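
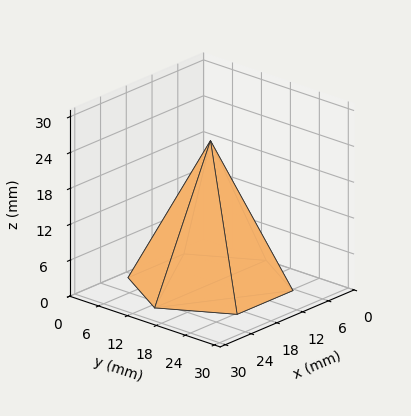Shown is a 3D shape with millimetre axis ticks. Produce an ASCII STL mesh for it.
Reading the render: the shape is a regular 6-sided pyramid, base circumscribed radius ≈ 13 mm, apex at z ≈ 24 mm (dimensions read to the nearest mm from the axis ticks). For the STL, each face is triangulated and given an outward normal.

solid part
  facet normal 0.0000 0.0000 -1.0000
    outer loop
      vertex 6.5 24.3 0.0
      vertex 19.5 24.3 0.0
      vertex 26.0 13.0 0.0
    endloop
  endfacet
  facet normal 0.0000 0.0000 -1.0000
    outer loop
      vertex 0.0 13.0 0.0
      vertex 6.5 24.3 0.0
      vertex 26.0 13.0 0.0
    endloop
  endfacet
  facet normal 0.0000 0.0000 -1.0000
    outer loop
      vertex 6.5 1.7 0.0
      vertex 0.0 13.0 0.0
      vertex 26.0 13.0 0.0
    endloop
  endfacet
  facet normal 0.0000 0.0000 -1.0000
    outer loop
      vertex 19.5 1.7 0.0
      vertex 6.5 1.7 0.0
      vertex 26.0 13.0 0.0
    endloop
  endfacet
  facet normal 0.7846 0.4513 0.4250
    outer loop
      vertex 26.0 13.0 0.0
      vertex 19.5 24.3 0.0
      vertex 13.0 13.0 24.0
    endloop
  endfacet
  facet normal 0.0000 0.9047 0.4260
    outer loop
      vertex 19.5 24.3 0.0
      vertex 6.5 24.3 0.0
      vertex 13.0 13.0 24.0
    endloop
  endfacet
  facet normal -0.7846 0.4513 0.4250
    outer loop
      vertex 6.5 24.3 0.0
      vertex 0.0 13.0 0.0
      vertex 13.0 13.0 24.0
    endloop
  endfacet
  facet normal -0.7846 -0.4513 0.4250
    outer loop
      vertex 0.0 13.0 0.0
      vertex 6.5 1.7 0.0
      vertex 13.0 13.0 24.0
    endloop
  endfacet
  facet normal 0.0000 -0.9047 0.4260
    outer loop
      vertex 6.5 1.7 0.0
      vertex 19.5 1.7 0.0
      vertex 13.0 13.0 24.0
    endloop
  endfacet
  facet normal 0.7846 -0.4513 0.4250
    outer loop
      vertex 19.5 1.7 0.0
      vertex 26.0 13.0 0.0
      vertex 13.0 13.0 24.0
    endloop
  endfacet
endsolid part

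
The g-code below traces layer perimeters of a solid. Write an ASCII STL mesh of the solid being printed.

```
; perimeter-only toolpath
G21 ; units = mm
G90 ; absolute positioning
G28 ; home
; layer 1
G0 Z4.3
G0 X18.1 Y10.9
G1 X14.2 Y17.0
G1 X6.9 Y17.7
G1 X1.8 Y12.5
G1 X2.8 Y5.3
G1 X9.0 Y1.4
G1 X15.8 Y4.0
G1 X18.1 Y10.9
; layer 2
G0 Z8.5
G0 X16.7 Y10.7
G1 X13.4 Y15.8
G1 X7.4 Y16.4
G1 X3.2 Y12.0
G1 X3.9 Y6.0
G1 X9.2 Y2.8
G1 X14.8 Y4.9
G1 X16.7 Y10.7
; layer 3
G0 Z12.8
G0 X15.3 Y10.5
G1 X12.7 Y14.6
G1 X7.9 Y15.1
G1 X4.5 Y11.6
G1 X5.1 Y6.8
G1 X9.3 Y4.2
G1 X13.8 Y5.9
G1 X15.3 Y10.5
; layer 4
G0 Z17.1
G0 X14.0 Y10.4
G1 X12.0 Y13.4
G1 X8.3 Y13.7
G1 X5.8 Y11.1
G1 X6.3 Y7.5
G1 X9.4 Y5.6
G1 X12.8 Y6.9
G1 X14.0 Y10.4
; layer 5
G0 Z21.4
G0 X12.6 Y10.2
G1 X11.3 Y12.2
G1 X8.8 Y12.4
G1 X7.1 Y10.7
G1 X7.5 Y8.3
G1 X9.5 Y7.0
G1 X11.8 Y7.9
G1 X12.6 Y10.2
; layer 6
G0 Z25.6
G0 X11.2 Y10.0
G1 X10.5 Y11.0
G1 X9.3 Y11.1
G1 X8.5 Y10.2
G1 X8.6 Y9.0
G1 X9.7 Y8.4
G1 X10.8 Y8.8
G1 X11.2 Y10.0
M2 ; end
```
solid part
  facet normal 0.0000 0.0000 -1.0000
    outer loop
      vertex 6.4 19.0 0.0
      vertex 14.9 18.2 0.0
      vertex 19.5 11.1 0.0
    endloop
  endfacet
  facet normal 0.0000 0.0000 -1.0000
    outer loop
      vertex 0.5 12.9 0.0
      vertex 6.4 19.0 0.0
      vertex 19.5 11.1 0.0
    endloop
  endfacet
  facet normal 0.0000 0.0000 -1.0000
    outer loop
      vertex 1.6 4.5 0.0
      vertex 0.5 12.9 0.0
      vertex 19.5 11.1 0.0
    endloop
  endfacet
  facet normal 0.0000 0.0000 -1.0000
    outer loop
      vertex 8.9 0.0 0.0
      vertex 1.6 4.5 0.0
      vertex 19.5 11.1 0.0
    endloop
  endfacet
  facet normal 0.0000 0.0000 -1.0000
    outer loop
      vertex 16.8 3.0 0.0
      vertex 8.9 0.0 0.0
      vertex 19.5 11.1 0.0
    endloop
  endfacet
  facet normal 0.8048 0.5214 0.2837
    outer loop
      vertex 19.5 11.1 0.0
      vertex 14.9 18.2 0.0
      vertex 9.8 9.8 29.9
    endloop
  endfacet
  facet normal 0.0899 0.9547 0.2835
    outer loop
      vertex 14.9 18.2 0.0
      vertex 6.4 19.0 0.0
      vertex 9.8 9.8 29.9
    endloop
  endfacet
  facet normal -0.6893 0.6667 0.2835
    outer loop
      vertex 6.4 19.0 0.0
      vertex 0.5 12.9 0.0
      vertex 9.8 9.8 29.9
    endloop
  endfacet
  facet normal -0.9510 -0.1245 0.2829
    outer loop
      vertex 0.5 12.9 0.0
      vertex 1.6 4.5 0.0
      vertex 9.8 9.8 29.9
    endloop
  endfacet
  facet normal -0.5033 -0.8165 0.2828
    outer loop
      vertex 1.6 4.5 0.0
      vertex 8.9 0.0 0.0
      vertex 9.8 9.8 29.9
    endloop
  endfacet
  facet normal 0.3404 -0.8965 0.2836
    outer loop
      vertex 8.9 0.0 0.0
      vertex 16.8 3.0 0.0
      vertex 9.8 9.8 29.9
    endloop
  endfacet
  facet normal 0.9102 -0.3034 0.2821
    outer loop
      vertex 16.8 3.0 0.0
      vertex 19.5 11.1 0.0
      vertex 9.8 9.8 29.9
    endloop
  endfacet
endsolid part

The G0 Z moves step by Δz≈4.3 mm. The G1 loops shrink linearly with z, so the solid tapers from its base footprint up to z≈29.9. Closing with a flat bottom cap and the tapered top and triangulating gives 12 facets — a regular 7-sided pyramid, base circumscribed radius ≈ 9.8 mm, apex at z ≈ 29.9 mm.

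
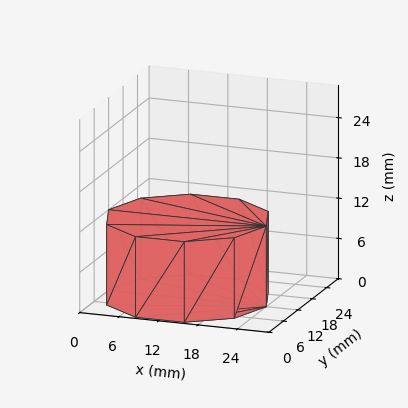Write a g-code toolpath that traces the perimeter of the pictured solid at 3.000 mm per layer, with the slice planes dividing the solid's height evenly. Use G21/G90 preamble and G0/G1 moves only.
Reading the render: the shape is a regular 10-sided prism (a cylinder approximated with 10 flat sides), circumscribed radius ≈ 12 mm, height ≈ 12 mm (dimensions read to the nearest mm from the axis ticks). For the g-code, the solid's height is divided into equal slices at the stated Δz and each level perimeter traced with G1 moves after a G0 lift.

; perimeter-only toolpath
G21 ; units = mm
G90 ; absolute positioning
G28 ; home
; layer 1
G0 Z3.000
G0 X24.000 Y12.000
G1 X21.708 Y19.053
G1 X15.708 Y23.413
G1 X8.292 Y23.413
G1 X2.292 Y19.053
G1 X0.000 Y12.000
G1 X2.292 Y4.947
G1 X8.292 Y0.587
G1 X15.708 Y0.587
G1 X21.708 Y4.947
G1 X24.000 Y12.000
; layer 2
G0 Z6.000
G0 X24.000 Y12.000
G1 X21.708 Y19.053
G1 X15.708 Y23.413
G1 X8.292 Y23.413
G1 X2.292 Y19.053
G1 X0.000 Y12.000
G1 X2.292 Y4.947
G1 X8.292 Y0.587
G1 X15.708 Y0.587
G1 X21.708 Y4.947
G1 X24.000 Y12.000
; layer 3
G0 Z9.000
G0 X24.000 Y12.000
G1 X21.708 Y19.053
G1 X15.708 Y23.413
G1 X8.292 Y23.413
G1 X2.292 Y19.053
G1 X0.000 Y12.000
G1 X2.292 Y4.947
G1 X8.292 Y0.587
G1 X15.708 Y0.587
G1 X21.708 Y4.947
G1 X24.000 Y12.000
; layer 4
G0 Z12.000
G0 X24.000 Y12.000
G1 X21.708 Y19.053
G1 X15.708 Y23.413
G1 X8.292 Y23.413
G1 X2.292 Y19.053
G1 X0.000 Y12.000
G1 X2.292 Y4.947
G1 X8.292 Y0.587
G1 X15.708 Y0.587
G1 X21.708 Y4.947
G1 X24.000 Y12.000
M2 ; end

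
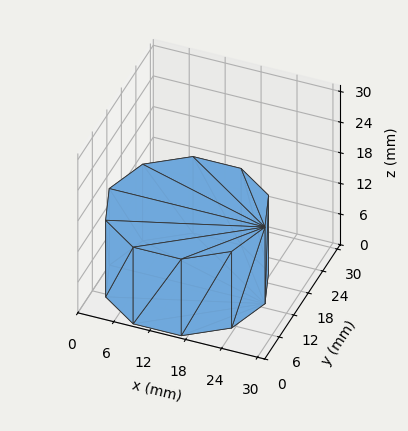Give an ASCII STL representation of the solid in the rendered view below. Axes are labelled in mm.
Reading the render: the shape is a regular 10-sided prism (a cylinder approximated with 10 flat sides), circumscribed radius ≈ 13 mm, height ≈ 15 mm (dimensions read to the nearest mm from the axis ticks). For the STL, each face is triangulated and given an outward normal.

solid part
  facet normal 0.0000 0.0000 -1.0000
    outer loop
      vertex 17.017 25.364 0.000
      vertex 23.517 20.641 0.000
      vertex 26.000 13.000 0.000
    endloop
  endfacet
  facet normal 0.0000 0.0000 -1.0000
    outer loop
      vertex 8.983 25.364 0.000
      vertex 17.017 25.364 0.000
      vertex 26.000 13.000 0.000
    endloop
  endfacet
  facet normal 0.0000 0.0000 -1.0000
    outer loop
      vertex 2.483 20.641 0.000
      vertex 8.983 25.364 0.000
      vertex 26.000 13.000 0.000
    endloop
  endfacet
  facet normal 0.0000 0.0000 -1.0000
    outer loop
      vertex 0.000 13.000 0.000
      vertex 2.483 20.641 0.000
      vertex 26.000 13.000 0.000
    endloop
  endfacet
  facet normal 0.0000 0.0000 -1.0000
    outer loop
      vertex 2.483 5.359 0.000
      vertex 0.000 13.000 0.000
      vertex 26.000 13.000 0.000
    endloop
  endfacet
  facet normal 0.0000 0.0000 -1.0000
    outer loop
      vertex 8.983 0.636 0.000
      vertex 2.483 5.359 0.000
      vertex 26.000 13.000 0.000
    endloop
  endfacet
  facet normal 0.0000 0.0000 -1.0000
    outer loop
      vertex 17.017 0.636 0.000
      vertex 8.983 0.636 0.000
      vertex 26.000 13.000 0.000
    endloop
  endfacet
  facet normal 0.0000 0.0000 -1.0000
    outer loop
      vertex 23.517 5.359 0.000
      vertex 17.017 0.636 0.000
      vertex 26.000 13.000 0.000
    endloop
  endfacet
  facet normal 0.0000 0.0000 1.0000
    outer loop
      vertex 26.000 13.000 15.000
      vertex 23.517 20.641 15.000
      vertex 17.017 25.364 15.000
    endloop
  endfacet
  facet normal 0.0000 0.0000 1.0000
    outer loop
      vertex 26.000 13.000 15.000
      vertex 17.017 25.364 15.000
      vertex 8.983 25.364 15.000
    endloop
  endfacet
  facet normal 0.0000 0.0000 1.0000
    outer loop
      vertex 26.000 13.000 15.000
      vertex 8.983 25.364 15.000
      vertex 2.483 20.641 15.000
    endloop
  endfacet
  facet normal 0.0000 0.0000 1.0000
    outer loop
      vertex 26.000 13.000 15.000
      vertex 2.483 20.641 15.000
      vertex 0.000 13.000 15.000
    endloop
  endfacet
  facet normal 0.0000 0.0000 1.0000
    outer loop
      vertex 26.000 13.000 15.000
      vertex 0.000 13.000 15.000
      vertex 2.483 5.359 15.000
    endloop
  endfacet
  facet normal 0.0000 0.0000 1.0000
    outer loop
      vertex 26.000 13.000 15.000
      vertex 2.483 5.359 15.000
      vertex 8.983 0.636 15.000
    endloop
  endfacet
  facet normal 0.0000 0.0000 1.0000
    outer loop
      vertex 26.000 13.000 15.000
      vertex 8.983 0.636 15.000
      vertex 17.017 0.636 15.000
    endloop
  endfacet
  facet normal 0.0000 0.0000 1.0000
    outer loop
      vertex 26.000 13.000 15.000
      vertex 17.017 0.636 15.000
      vertex 23.517 5.359 15.000
    endloop
  endfacet
  facet normal 0.9510 0.3090 0.0000
    outer loop
      vertex 26.000 13.000 0.000
      vertex 23.517 20.641 0.000
      vertex 23.517 20.641 15.000
    endloop
  endfacet
  facet normal 0.9510 0.3090 0.0000
    outer loop
      vertex 26.000 13.000 0.000
      vertex 23.517 20.641 15.000
      vertex 26.000 13.000 15.000
    endloop
  endfacet
  facet normal 0.5878 0.8090 0.0000
    outer loop
      vertex 23.517 20.641 0.000
      vertex 17.017 25.364 0.000
      vertex 17.017 25.364 15.000
    endloop
  endfacet
  facet normal 0.5878 0.8090 0.0000
    outer loop
      vertex 23.517 20.641 0.000
      vertex 17.017 25.364 15.000
      vertex 23.517 20.641 15.000
    endloop
  endfacet
  facet normal 0.0000 1.0000 0.0000
    outer loop
      vertex 17.017 25.364 0.000
      vertex 8.983 25.364 0.000
      vertex 8.983 25.364 15.000
    endloop
  endfacet
  facet normal 0.0000 1.0000 0.0000
    outer loop
      vertex 17.017 25.364 0.000
      vertex 8.983 25.364 15.000
      vertex 17.017 25.364 15.000
    endloop
  endfacet
  facet normal -0.5878 0.8090 0.0000
    outer loop
      vertex 8.983 25.364 0.000
      vertex 2.483 20.641 0.000
      vertex 2.483 20.641 15.000
    endloop
  endfacet
  facet normal -0.5878 0.8090 0.0000
    outer loop
      vertex 8.983 25.364 0.000
      vertex 2.483 20.641 15.000
      vertex 8.983 25.364 15.000
    endloop
  endfacet
  facet normal -0.9510 0.3090 0.0000
    outer loop
      vertex 2.483 20.641 0.000
      vertex 0.000 13.000 0.000
      vertex 0.000 13.000 15.000
    endloop
  endfacet
  facet normal -0.9510 0.3090 0.0000
    outer loop
      vertex 2.483 20.641 0.000
      vertex 0.000 13.000 15.000
      vertex 2.483 20.641 15.000
    endloop
  endfacet
  facet normal -0.9510 -0.3090 0.0000
    outer loop
      vertex 0.000 13.000 0.000
      vertex 2.483 5.359 0.000
      vertex 2.483 5.359 15.000
    endloop
  endfacet
  facet normal -0.9510 -0.3090 0.0000
    outer loop
      vertex 0.000 13.000 0.000
      vertex 2.483 5.359 15.000
      vertex 0.000 13.000 15.000
    endloop
  endfacet
  facet normal -0.5878 -0.8090 0.0000
    outer loop
      vertex 2.483 5.359 0.000
      vertex 8.983 0.636 0.000
      vertex 8.983 0.636 15.000
    endloop
  endfacet
  facet normal -0.5878 -0.8090 0.0000
    outer loop
      vertex 2.483 5.359 0.000
      vertex 8.983 0.636 15.000
      vertex 2.483 5.359 15.000
    endloop
  endfacet
  facet normal 0.0000 -1.0000 0.0000
    outer loop
      vertex 8.983 0.636 0.000
      vertex 17.017 0.636 0.000
      vertex 17.017 0.636 15.000
    endloop
  endfacet
  facet normal 0.0000 -1.0000 0.0000
    outer loop
      vertex 8.983 0.636 0.000
      vertex 17.017 0.636 15.000
      vertex 8.983 0.636 15.000
    endloop
  endfacet
  facet normal 0.5878 -0.8090 0.0000
    outer loop
      vertex 17.017 0.636 0.000
      vertex 23.517 5.359 0.000
      vertex 23.517 5.359 15.000
    endloop
  endfacet
  facet normal 0.5878 -0.8090 0.0000
    outer loop
      vertex 17.017 0.636 0.000
      vertex 23.517 5.359 15.000
      vertex 17.017 0.636 15.000
    endloop
  endfacet
  facet normal 0.9510 -0.3090 0.0000
    outer loop
      vertex 23.517 5.359 0.000
      vertex 26.000 13.000 0.000
      vertex 26.000 13.000 15.000
    endloop
  endfacet
  facet normal 0.9510 -0.3090 0.0000
    outer loop
      vertex 23.517 5.359 0.000
      vertex 26.000 13.000 15.000
      vertex 23.517 5.359 15.000
    endloop
  endfacet
endsolid part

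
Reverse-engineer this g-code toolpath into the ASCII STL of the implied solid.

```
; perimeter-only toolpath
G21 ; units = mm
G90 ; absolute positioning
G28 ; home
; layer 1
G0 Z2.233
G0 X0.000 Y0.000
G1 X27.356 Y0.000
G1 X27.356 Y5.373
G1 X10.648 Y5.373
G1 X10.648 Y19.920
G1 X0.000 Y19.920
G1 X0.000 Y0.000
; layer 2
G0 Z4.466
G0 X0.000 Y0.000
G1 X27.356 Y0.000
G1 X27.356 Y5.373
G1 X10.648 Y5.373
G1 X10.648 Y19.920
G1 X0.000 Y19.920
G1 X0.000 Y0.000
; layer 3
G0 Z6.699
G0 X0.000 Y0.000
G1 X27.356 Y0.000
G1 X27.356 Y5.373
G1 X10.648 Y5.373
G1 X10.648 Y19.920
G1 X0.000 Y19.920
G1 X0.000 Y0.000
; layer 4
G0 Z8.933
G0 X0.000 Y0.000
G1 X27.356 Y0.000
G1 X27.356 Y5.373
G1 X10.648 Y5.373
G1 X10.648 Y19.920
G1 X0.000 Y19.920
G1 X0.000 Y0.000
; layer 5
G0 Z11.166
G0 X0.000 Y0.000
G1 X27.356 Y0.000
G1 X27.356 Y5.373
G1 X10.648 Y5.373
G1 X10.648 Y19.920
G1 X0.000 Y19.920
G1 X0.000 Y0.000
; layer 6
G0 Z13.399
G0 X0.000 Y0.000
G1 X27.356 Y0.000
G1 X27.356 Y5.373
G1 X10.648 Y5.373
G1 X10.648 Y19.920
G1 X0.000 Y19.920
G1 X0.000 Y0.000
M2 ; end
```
solid part
  facet normal 0.0000 0.0000 -1.0000
    outer loop
      vertex 27.356 5.373 0.000
      vertex 27.356 0.000 0.000
      vertex 0.000 0.000 0.000
    endloop
  endfacet
  facet normal 0.0000 0.0000 -1.0000
    outer loop
      vertex 10.648 5.373 0.000
      vertex 27.356 5.373 0.000
      vertex 0.000 0.000 0.000
    endloop
  endfacet
  facet normal 0.0000 0.0000 -1.0000
    outer loop
      vertex 10.648 19.920 0.000
      vertex 10.648 5.373 0.000
      vertex 0.000 0.000 0.000
    endloop
  endfacet
  facet normal 0.0000 0.0000 -1.0000
    outer loop
      vertex 0.000 19.920 0.000
      vertex 10.648 19.920 0.000
      vertex 0.000 0.000 0.000
    endloop
  endfacet
  facet normal 0.0000 0.0000 1.0000
    outer loop
      vertex 0.000 0.000 13.399
      vertex 27.356 0.000 13.399
      vertex 27.356 5.373 13.399
    endloop
  endfacet
  facet normal 0.0000 0.0000 1.0000
    outer loop
      vertex 0.000 0.000 13.399
      vertex 27.356 5.373 13.399
      vertex 10.648 5.373 13.399
    endloop
  endfacet
  facet normal 0.0000 0.0000 1.0000
    outer loop
      vertex 0.000 0.000 13.399
      vertex 10.648 5.373 13.399
      vertex 10.648 19.920 13.399
    endloop
  endfacet
  facet normal 0.0000 0.0000 1.0000
    outer loop
      vertex 0.000 0.000 13.399
      vertex 10.648 19.920 13.399
      vertex 0.000 19.920 13.399
    endloop
  endfacet
  facet normal 0.0000 -1.0000 0.0000
    outer loop
      vertex 0.000 0.000 0.000
      vertex 27.356 0.000 0.000
      vertex 27.356 0.000 13.399
    endloop
  endfacet
  facet normal 0.0000 -1.0000 0.0000
    outer loop
      vertex 0.000 0.000 0.000
      vertex 27.356 0.000 13.399
      vertex 0.000 0.000 13.399
    endloop
  endfacet
  facet normal 1.0000 0.0000 0.0000
    outer loop
      vertex 27.356 0.000 0.000
      vertex 27.356 5.373 0.000
      vertex 27.356 5.373 13.399
    endloop
  endfacet
  facet normal 1.0000 0.0000 0.0000
    outer loop
      vertex 27.356 0.000 0.000
      vertex 27.356 5.373 13.399
      vertex 27.356 0.000 13.399
    endloop
  endfacet
  facet normal 0.0000 1.0000 0.0000
    outer loop
      vertex 27.356 5.373 0.000
      vertex 10.648 5.373 0.000
      vertex 10.648 5.373 13.399
    endloop
  endfacet
  facet normal 0.0000 1.0000 0.0000
    outer loop
      vertex 27.356 5.373 0.000
      vertex 10.648 5.373 13.399
      vertex 27.356 5.373 13.399
    endloop
  endfacet
  facet normal 1.0000 0.0000 0.0000
    outer loop
      vertex 10.648 5.373 0.000
      vertex 10.648 19.920 0.000
      vertex 10.648 19.920 13.399
    endloop
  endfacet
  facet normal 1.0000 0.0000 0.0000
    outer loop
      vertex 10.648 5.373 0.000
      vertex 10.648 19.920 13.399
      vertex 10.648 5.373 13.399
    endloop
  endfacet
  facet normal 0.0000 1.0000 0.0000
    outer loop
      vertex 10.648 19.920 0.000
      vertex 0.000 19.920 0.000
      vertex 0.000 19.920 13.399
    endloop
  endfacet
  facet normal 0.0000 1.0000 0.0000
    outer loop
      vertex 10.648 19.920 0.000
      vertex 0.000 19.920 13.399
      vertex 10.648 19.920 13.399
    endloop
  endfacet
  facet normal -1.0000 0.0000 0.0000
    outer loop
      vertex 0.000 19.920 0.000
      vertex 0.000 0.000 0.000
      vertex 0.000 0.000 13.399
    endloop
  endfacet
  facet normal -1.0000 0.0000 0.0000
    outer loop
      vertex 0.000 19.920 0.000
      vertex 0.000 0.000 13.399
      vertex 0.000 19.920 13.399
    endloop
  endfacet
endsolid part

The G0 Z moves step by Δz≈2.233 mm. Every layer's G1 loop is the same polygon, so the solid is a straight extrusion of it from z=0 to z≈13.4. Closing with flat bottom and top caps and triangulating gives 20 facets — an L-shaped prism: outer 27.4 × 19.9 mm, arm thicknesses ≈ 5.37 mm (horizontal) and 10.6 mm (vertical), extruded 13.4 mm in z.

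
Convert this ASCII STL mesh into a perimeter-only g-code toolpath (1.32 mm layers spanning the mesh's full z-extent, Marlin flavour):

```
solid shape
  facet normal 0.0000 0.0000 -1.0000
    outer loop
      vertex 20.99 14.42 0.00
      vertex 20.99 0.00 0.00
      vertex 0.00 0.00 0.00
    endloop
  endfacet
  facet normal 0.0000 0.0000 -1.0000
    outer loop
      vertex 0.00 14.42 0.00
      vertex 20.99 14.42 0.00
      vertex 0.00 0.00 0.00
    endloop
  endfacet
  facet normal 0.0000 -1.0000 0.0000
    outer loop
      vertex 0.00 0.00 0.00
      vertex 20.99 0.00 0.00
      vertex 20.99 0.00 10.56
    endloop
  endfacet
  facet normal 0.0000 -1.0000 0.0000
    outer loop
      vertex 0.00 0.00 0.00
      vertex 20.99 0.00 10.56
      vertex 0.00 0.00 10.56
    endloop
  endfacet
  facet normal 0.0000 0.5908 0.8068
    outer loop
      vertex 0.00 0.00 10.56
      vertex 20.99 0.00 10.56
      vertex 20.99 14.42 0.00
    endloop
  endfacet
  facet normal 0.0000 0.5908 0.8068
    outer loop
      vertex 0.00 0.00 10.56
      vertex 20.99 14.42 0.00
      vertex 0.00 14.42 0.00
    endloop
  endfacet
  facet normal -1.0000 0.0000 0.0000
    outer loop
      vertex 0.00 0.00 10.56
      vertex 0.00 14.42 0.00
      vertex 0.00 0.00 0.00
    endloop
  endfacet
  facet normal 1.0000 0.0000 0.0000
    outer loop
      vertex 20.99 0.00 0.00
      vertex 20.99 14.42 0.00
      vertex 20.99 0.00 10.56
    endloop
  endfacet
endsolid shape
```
; perimeter-only toolpath
G21 ; units = mm
G90 ; absolute positioning
G28 ; home
; layer 1
G0 Z1.32
G0 X0.00 Y0.00
G1 X20.99 Y0.00
G1 X20.99 Y12.62
G1 X0.00 Y12.62
G1 X0.00 Y0.00
; layer 2
G0 Z2.64
G0 X0.00 Y0.00
G1 X20.99 Y0.00
G1 X20.99 Y10.81
G1 X0.00 Y10.81
G1 X0.00 Y0.00
; layer 3
G0 Z3.96
G0 X0.00 Y0.00
G1 X20.99 Y0.00
G1 X20.99 Y9.01
G1 X0.00 Y9.01
G1 X0.00 Y0.00
; layer 4
G0 Z5.28
G0 X0.00 Y0.00
G1 X20.99 Y0.00
G1 X20.99 Y7.21
G1 X0.00 Y7.21
G1 X0.00 Y0.00
; layer 5
G0 Z6.60
G0 X0.00 Y0.00
G1 X20.99 Y0.00
G1 X20.99 Y5.41
G1 X0.00 Y5.41
G1 X0.00 Y0.00
; layer 6
G0 Z7.92
G0 X0.00 Y0.00
G1 X20.99 Y0.00
G1 X20.99 Y3.60
G1 X0.00 Y3.60
G1 X0.00 Y0.00
; layer 7
G0 Z9.24
G0 X0.00 Y0.00
G1 X20.99 Y0.00
G1 X20.99 Y1.80
G1 X0.00 Y1.80
G1 X0.00 Y0.00
M2 ; end

The solid is a wedge (ramp): 21 × 14.4 mm base, rising to 10.6 mm along the y=0 edge and sloping linearly to z=0 at y=14.4. Slicing at Δz = 1.32 mm — 8 equal slices spanning the solid's height, so layer i sits at z = i·h/8 — gives 7 non-empty perimeters. Each is a 4-segment closed polygon; G0 lifts to the layer z and rapids to the start vertex, then G1 traces the edges. The cross-section shrinks linearly with z (the slice at the apex is degenerate and omitted).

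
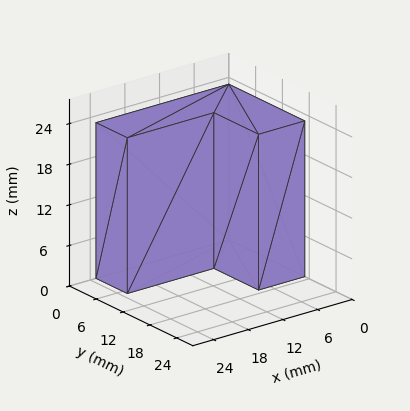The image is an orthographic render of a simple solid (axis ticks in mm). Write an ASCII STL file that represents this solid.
Reading the render: the shape is an L-shaped prism: outer 23 × 17 mm, arm thicknesses ≈ 7 mm (horizontal) and 8 mm (vertical), extruded 23 mm in z (dimensions read to the nearest mm from the axis ticks). For the STL, each face is triangulated and given an outward normal.

solid part
  facet normal 0.0000 0.0000 -1.0000
    outer loop
      vertex 23.000 7.000 0.000
      vertex 23.000 0.000 0.000
      vertex 0.000 0.000 0.000
    endloop
  endfacet
  facet normal 0.0000 0.0000 -1.0000
    outer loop
      vertex 8.000 7.000 0.000
      vertex 23.000 7.000 0.000
      vertex 0.000 0.000 0.000
    endloop
  endfacet
  facet normal 0.0000 0.0000 -1.0000
    outer loop
      vertex 8.000 17.000 0.000
      vertex 8.000 7.000 0.000
      vertex 0.000 0.000 0.000
    endloop
  endfacet
  facet normal 0.0000 0.0000 -1.0000
    outer loop
      vertex 0.000 17.000 0.000
      vertex 8.000 17.000 0.000
      vertex 0.000 0.000 0.000
    endloop
  endfacet
  facet normal 0.0000 0.0000 1.0000
    outer loop
      vertex 0.000 0.000 23.000
      vertex 23.000 0.000 23.000
      vertex 23.000 7.000 23.000
    endloop
  endfacet
  facet normal 0.0000 0.0000 1.0000
    outer loop
      vertex 0.000 0.000 23.000
      vertex 23.000 7.000 23.000
      vertex 8.000 7.000 23.000
    endloop
  endfacet
  facet normal 0.0000 0.0000 1.0000
    outer loop
      vertex 0.000 0.000 23.000
      vertex 8.000 7.000 23.000
      vertex 8.000 17.000 23.000
    endloop
  endfacet
  facet normal 0.0000 0.0000 1.0000
    outer loop
      vertex 0.000 0.000 23.000
      vertex 8.000 17.000 23.000
      vertex 0.000 17.000 23.000
    endloop
  endfacet
  facet normal 0.0000 -1.0000 0.0000
    outer loop
      vertex 0.000 0.000 0.000
      vertex 23.000 0.000 0.000
      vertex 23.000 0.000 23.000
    endloop
  endfacet
  facet normal 0.0000 -1.0000 0.0000
    outer loop
      vertex 0.000 0.000 0.000
      vertex 23.000 0.000 23.000
      vertex 0.000 0.000 23.000
    endloop
  endfacet
  facet normal 1.0000 0.0000 0.0000
    outer loop
      vertex 23.000 0.000 0.000
      vertex 23.000 7.000 0.000
      vertex 23.000 7.000 23.000
    endloop
  endfacet
  facet normal 1.0000 0.0000 0.0000
    outer loop
      vertex 23.000 0.000 0.000
      vertex 23.000 7.000 23.000
      vertex 23.000 0.000 23.000
    endloop
  endfacet
  facet normal 0.0000 1.0000 0.0000
    outer loop
      vertex 23.000 7.000 0.000
      vertex 8.000 7.000 0.000
      vertex 8.000 7.000 23.000
    endloop
  endfacet
  facet normal 0.0000 1.0000 0.0000
    outer loop
      vertex 23.000 7.000 0.000
      vertex 8.000 7.000 23.000
      vertex 23.000 7.000 23.000
    endloop
  endfacet
  facet normal 1.0000 0.0000 0.0000
    outer loop
      vertex 8.000 7.000 0.000
      vertex 8.000 17.000 0.000
      vertex 8.000 17.000 23.000
    endloop
  endfacet
  facet normal 1.0000 0.0000 0.0000
    outer loop
      vertex 8.000 7.000 0.000
      vertex 8.000 17.000 23.000
      vertex 8.000 7.000 23.000
    endloop
  endfacet
  facet normal 0.0000 1.0000 0.0000
    outer loop
      vertex 8.000 17.000 0.000
      vertex 0.000 17.000 0.000
      vertex 0.000 17.000 23.000
    endloop
  endfacet
  facet normal 0.0000 1.0000 0.0000
    outer loop
      vertex 8.000 17.000 0.000
      vertex 0.000 17.000 23.000
      vertex 8.000 17.000 23.000
    endloop
  endfacet
  facet normal -1.0000 0.0000 0.0000
    outer loop
      vertex 0.000 17.000 0.000
      vertex 0.000 0.000 0.000
      vertex 0.000 0.000 23.000
    endloop
  endfacet
  facet normal -1.0000 0.0000 0.0000
    outer loop
      vertex 0.000 17.000 0.000
      vertex 0.000 0.000 23.000
      vertex 0.000 17.000 23.000
    endloop
  endfacet
endsolid part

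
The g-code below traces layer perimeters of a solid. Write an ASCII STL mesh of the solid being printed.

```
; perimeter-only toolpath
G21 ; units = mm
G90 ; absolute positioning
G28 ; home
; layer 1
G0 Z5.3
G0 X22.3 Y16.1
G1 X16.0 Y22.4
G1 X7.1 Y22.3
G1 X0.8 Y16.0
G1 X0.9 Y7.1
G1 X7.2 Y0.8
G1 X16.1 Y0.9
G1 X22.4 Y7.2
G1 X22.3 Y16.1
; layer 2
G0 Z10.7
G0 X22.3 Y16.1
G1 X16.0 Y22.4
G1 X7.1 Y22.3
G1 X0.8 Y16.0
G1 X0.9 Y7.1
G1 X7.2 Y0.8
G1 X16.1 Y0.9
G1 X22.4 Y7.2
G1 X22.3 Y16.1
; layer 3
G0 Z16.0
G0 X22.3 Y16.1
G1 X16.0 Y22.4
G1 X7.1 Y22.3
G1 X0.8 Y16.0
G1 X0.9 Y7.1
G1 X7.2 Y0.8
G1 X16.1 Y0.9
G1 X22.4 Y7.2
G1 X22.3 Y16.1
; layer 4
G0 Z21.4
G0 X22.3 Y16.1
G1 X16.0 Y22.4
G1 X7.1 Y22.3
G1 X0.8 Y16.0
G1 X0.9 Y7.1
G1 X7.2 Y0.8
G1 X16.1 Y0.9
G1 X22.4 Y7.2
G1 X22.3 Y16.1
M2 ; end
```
solid part
  facet normal 0.0000 0.0000 -1.0000
    outer loop
      vertex 7.1 22.3 0.0
      vertex 16.0 22.4 0.0
      vertex 22.3 16.1 0.0
    endloop
  endfacet
  facet normal 0.0000 0.0000 -1.0000
    outer loop
      vertex 0.8 16.0 0.0
      vertex 7.1 22.3 0.0
      vertex 22.3 16.1 0.0
    endloop
  endfacet
  facet normal 0.0000 0.0000 -1.0000
    outer loop
      vertex 0.9 7.1 0.0
      vertex 0.8 16.0 0.0
      vertex 22.3 16.1 0.0
    endloop
  endfacet
  facet normal 0.0000 0.0000 -1.0000
    outer loop
      vertex 7.2 0.8 0.0
      vertex 0.9 7.1 0.0
      vertex 22.3 16.1 0.0
    endloop
  endfacet
  facet normal 0.0000 0.0000 -1.0000
    outer loop
      vertex 16.1 0.9 0.0
      vertex 7.2 0.8 0.0
      vertex 22.3 16.1 0.0
    endloop
  endfacet
  facet normal 0.0000 0.0000 -1.0000
    outer loop
      vertex 22.4 7.2 0.0
      vertex 16.1 0.9 0.0
      vertex 22.3 16.1 0.0
    endloop
  endfacet
  facet normal 0.0000 0.0000 1.0000
    outer loop
      vertex 22.3 16.1 21.4
      vertex 16.0 22.4 21.4
      vertex 7.1 22.3 21.4
    endloop
  endfacet
  facet normal 0.0000 0.0000 1.0000
    outer loop
      vertex 22.3 16.1 21.4
      vertex 7.1 22.3 21.4
      vertex 0.8 16.0 21.4
    endloop
  endfacet
  facet normal 0.0000 0.0000 1.0000
    outer loop
      vertex 22.3 16.1 21.4
      vertex 0.8 16.0 21.4
      vertex 0.9 7.1 21.4
    endloop
  endfacet
  facet normal 0.0000 0.0000 1.0000
    outer loop
      vertex 22.3 16.1 21.4
      vertex 0.9 7.1 21.4
      vertex 7.2 0.8 21.4
    endloop
  endfacet
  facet normal 0.0000 0.0000 1.0000
    outer loop
      vertex 22.3 16.1 21.4
      vertex 7.2 0.8 21.4
      vertex 16.1 0.9 21.4
    endloop
  endfacet
  facet normal 0.0000 0.0000 1.0000
    outer loop
      vertex 22.3 16.1 21.4
      vertex 16.1 0.9 21.4
      vertex 22.4 7.2 21.4
    endloop
  endfacet
  facet normal 0.7071 0.7071 0.0000
    outer loop
      vertex 22.3 16.1 0.0
      vertex 16.0 22.4 0.0
      vertex 16.0 22.4 21.4
    endloop
  endfacet
  facet normal 0.7071 0.7071 0.0000
    outer loop
      vertex 22.3 16.1 0.0
      vertex 16.0 22.4 21.4
      vertex 22.3 16.1 21.4
    endloop
  endfacet
  facet normal -0.0112 0.9999 0.0000
    outer loop
      vertex 16.0 22.4 0.0
      vertex 7.1 22.3 0.0
      vertex 7.1 22.3 21.4
    endloop
  endfacet
  facet normal -0.0112 0.9999 0.0000
    outer loop
      vertex 16.0 22.4 0.0
      vertex 7.1 22.3 21.4
      vertex 16.0 22.4 21.4
    endloop
  endfacet
  facet normal -0.7071 0.7071 0.0000
    outer loop
      vertex 7.1 22.3 0.0
      vertex 0.8 16.0 0.0
      vertex 0.8 16.0 21.4
    endloop
  endfacet
  facet normal -0.7071 0.7071 0.0000
    outer loop
      vertex 7.1 22.3 0.0
      vertex 0.8 16.0 21.4
      vertex 7.1 22.3 21.4
    endloop
  endfacet
  facet normal -0.9999 -0.0112 0.0000
    outer loop
      vertex 0.8 16.0 0.0
      vertex 0.9 7.1 0.0
      vertex 0.9 7.1 21.4
    endloop
  endfacet
  facet normal -0.9999 -0.0112 0.0000
    outer loop
      vertex 0.8 16.0 0.0
      vertex 0.9 7.1 21.4
      vertex 0.8 16.0 21.4
    endloop
  endfacet
  facet normal -0.7071 -0.7071 0.0000
    outer loop
      vertex 0.9 7.1 0.0
      vertex 7.2 0.8 0.0
      vertex 7.2 0.8 21.4
    endloop
  endfacet
  facet normal -0.7071 -0.7071 0.0000
    outer loop
      vertex 0.9 7.1 0.0
      vertex 7.2 0.8 21.4
      vertex 0.9 7.1 21.4
    endloop
  endfacet
  facet normal 0.0112 -0.9999 0.0000
    outer loop
      vertex 7.2 0.8 0.0
      vertex 16.1 0.9 0.0
      vertex 16.1 0.9 21.4
    endloop
  endfacet
  facet normal 0.0112 -0.9999 0.0000
    outer loop
      vertex 7.2 0.8 0.0
      vertex 16.1 0.9 21.4
      vertex 7.2 0.8 21.4
    endloop
  endfacet
  facet normal 0.7071 -0.7071 0.0000
    outer loop
      vertex 16.1 0.9 0.0
      vertex 22.4 7.2 0.0
      vertex 22.4 7.2 21.4
    endloop
  endfacet
  facet normal 0.7071 -0.7071 0.0000
    outer loop
      vertex 16.1 0.9 0.0
      vertex 22.4 7.2 21.4
      vertex 16.1 0.9 21.4
    endloop
  endfacet
  facet normal 0.9999 0.0112 0.0000
    outer loop
      vertex 22.4 7.2 0.0
      vertex 22.3 16.1 0.0
      vertex 22.3 16.1 21.4
    endloop
  endfacet
  facet normal 0.9999 0.0112 0.0000
    outer loop
      vertex 22.4 7.2 0.0
      vertex 22.3 16.1 21.4
      vertex 22.4 7.2 21.4
    endloop
  endfacet
endsolid part

The G0 Z moves step by Δz≈5.3 mm. Every layer's G1 loop is the same polygon, so the solid is a straight extrusion of it from z=0 to z≈21.4. Closing with flat bottom and top caps and triangulating gives 28 facets — a regular 8-sided prism (a cylinder approximated with 8 flat sides), circumscribed radius ≈ 11.6 mm, height ≈ 21.4 mm.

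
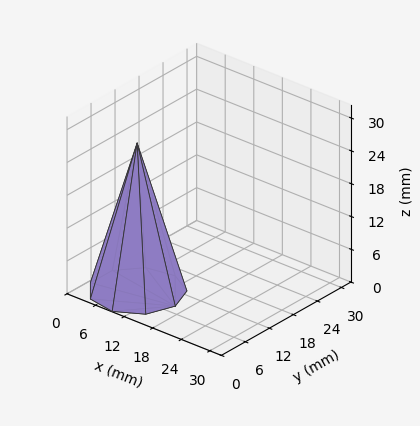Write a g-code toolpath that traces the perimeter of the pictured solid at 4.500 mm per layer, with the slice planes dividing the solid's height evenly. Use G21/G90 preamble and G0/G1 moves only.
Reading the render: the shape is a regular 9-sided pyramid, base circumscribed radius ≈ 8 mm, apex at z ≈ 27 mm (dimensions read to the nearest mm from the axis ticks). For the g-code, the solid's height is divided into equal slices at the stated Δz and each level perimeter traced with G1 moves after a G0 lift.

; perimeter-only toolpath
G21 ; units = mm
G90 ; absolute positioning
G28 ; home
; layer 1
G0 Z4.500
G0 X14.667 Y8.000
G1 X13.107 Y12.285
G1 X9.157 Y14.565
G1 X4.667 Y13.773
G1 X1.735 Y10.280
G1 X1.735 Y5.720
G1 X4.667 Y2.227
G1 X9.157 Y1.435
G1 X13.107 Y3.715
G1 X14.667 Y8.000
; layer 2
G0 Z9.000
G0 X13.333 Y8.000
G1 X12.085 Y11.428
G1 X8.926 Y13.252
G1 X5.333 Y12.619
G1 X2.988 Y9.824
G1 X2.988 Y6.176
G1 X5.333 Y3.381
G1 X8.926 Y2.748
G1 X12.085 Y4.572
G1 X13.333 Y8.000
; layer 3
G0 Z13.500
G0 X12.000 Y8.000
G1 X11.064 Y10.571
G1 X8.694 Y11.939
G1 X6.000 Y11.464
G1 X4.241 Y9.368
G1 X4.241 Y6.632
G1 X6.000 Y4.536
G1 X8.694 Y4.061
G1 X11.064 Y5.429
G1 X12.000 Y8.000
; layer 4
G0 Z18.000
G0 X10.667 Y8.000
G1 X10.043 Y9.714
G1 X8.463 Y10.626
G1 X6.667 Y10.309
G1 X5.494 Y8.912
G1 X5.494 Y7.088
G1 X6.667 Y5.691
G1 X8.463 Y5.374
G1 X10.043 Y6.286
G1 X10.667 Y8.000
; layer 5
G0 Z22.500
G0 X9.333 Y8.000
G1 X9.021 Y8.857
G1 X8.232 Y9.313
G1 X7.333 Y9.155
G1 X6.747 Y8.456
G1 X6.747 Y7.544
G1 X7.333 Y6.845
G1 X8.232 Y6.687
G1 X9.021 Y7.143
G1 X9.333 Y8.000
M2 ; end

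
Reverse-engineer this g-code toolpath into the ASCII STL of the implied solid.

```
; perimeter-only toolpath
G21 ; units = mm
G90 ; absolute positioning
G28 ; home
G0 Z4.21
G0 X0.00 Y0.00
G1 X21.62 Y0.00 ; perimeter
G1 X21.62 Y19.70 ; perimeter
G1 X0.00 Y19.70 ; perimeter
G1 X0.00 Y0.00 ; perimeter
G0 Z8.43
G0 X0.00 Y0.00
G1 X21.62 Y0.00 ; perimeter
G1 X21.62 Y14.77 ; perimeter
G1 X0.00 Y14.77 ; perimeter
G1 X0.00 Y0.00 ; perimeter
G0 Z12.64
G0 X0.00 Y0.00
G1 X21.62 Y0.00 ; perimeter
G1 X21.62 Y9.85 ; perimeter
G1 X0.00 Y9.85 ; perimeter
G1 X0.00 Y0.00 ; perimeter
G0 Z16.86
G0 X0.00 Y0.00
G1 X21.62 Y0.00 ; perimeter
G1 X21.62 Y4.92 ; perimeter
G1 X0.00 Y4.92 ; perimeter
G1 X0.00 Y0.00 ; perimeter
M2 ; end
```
solid part
  facet normal 0.0000 0.0000 -1.0000
    outer loop
      vertex 21.62 24.62 0.00
      vertex 21.62 0.00 0.00
      vertex 0.00 0.00 0.00
    endloop
  endfacet
  facet normal 0.0000 0.0000 -1.0000
    outer loop
      vertex 0.00 24.62 0.00
      vertex 21.62 24.62 0.00
      vertex 0.00 0.00 0.00
    endloop
  endfacet
  facet normal 0.0000 -1.0000 0.0000
    outer loop
      vertex 0.00 0.00 0.00
      vertex 21.62 0.00 0.00
      vertex 21.62 0.00 21.07
    endloop
  endfacet
  facet normal 0.0000 -1.0000 0.0000
    outer loop
      vertex 0.00 0.00 0.00
      vertex 21.62 0.00 21.07
      vertex 0.00 0.00 21.07
    endloop
  endfacet
  facet normal 0.0000 0.6502 0.7598
    outer loop
      vertex 0.00 0.00 21.07
      vertex 21.62 0.00 21.07
      vertex 21.62 24.62 0.00
    endloop
  endfacet
  facet normal 0.0000 0.6502 0.7598
    outer loop
      vertex 0.00 0.00 21.07
      vertex 21.62 24.62 0.00
      vertex 0.00 24.62 0.00
    endloop
  endfacet
  facet normal -1.0000 0.0000 0.0000
    outer loop
      vertex 0.00 0.00 21.07
      vertex 0.00 24.62 0.00
      vertex 0.00 0.00 0.00
    endloop
  endfacet
  facet normal 1.0000 0.0000 0.0000
    outer loop
      vertex 21.62 0.00 0.00
      vertex 21.62 24.62 0.00
      vertex 21.62 0.00 21.07
    endloop
  endfacet
endsolid part

The G0 Z moves step by Δz≈4.21 mm. The G1 loops shrink linearly with z, so the solid tapers from its base footprint up to z≈21.1. Closing with a flat bottom cap and the tapered top and triangulating gives 8 facets — a wedge (ramp): 21.6 × 24.6 mm base, rising to 21.1 mm along the y=0 edge and sloping linearly to z=0 at y=24.6.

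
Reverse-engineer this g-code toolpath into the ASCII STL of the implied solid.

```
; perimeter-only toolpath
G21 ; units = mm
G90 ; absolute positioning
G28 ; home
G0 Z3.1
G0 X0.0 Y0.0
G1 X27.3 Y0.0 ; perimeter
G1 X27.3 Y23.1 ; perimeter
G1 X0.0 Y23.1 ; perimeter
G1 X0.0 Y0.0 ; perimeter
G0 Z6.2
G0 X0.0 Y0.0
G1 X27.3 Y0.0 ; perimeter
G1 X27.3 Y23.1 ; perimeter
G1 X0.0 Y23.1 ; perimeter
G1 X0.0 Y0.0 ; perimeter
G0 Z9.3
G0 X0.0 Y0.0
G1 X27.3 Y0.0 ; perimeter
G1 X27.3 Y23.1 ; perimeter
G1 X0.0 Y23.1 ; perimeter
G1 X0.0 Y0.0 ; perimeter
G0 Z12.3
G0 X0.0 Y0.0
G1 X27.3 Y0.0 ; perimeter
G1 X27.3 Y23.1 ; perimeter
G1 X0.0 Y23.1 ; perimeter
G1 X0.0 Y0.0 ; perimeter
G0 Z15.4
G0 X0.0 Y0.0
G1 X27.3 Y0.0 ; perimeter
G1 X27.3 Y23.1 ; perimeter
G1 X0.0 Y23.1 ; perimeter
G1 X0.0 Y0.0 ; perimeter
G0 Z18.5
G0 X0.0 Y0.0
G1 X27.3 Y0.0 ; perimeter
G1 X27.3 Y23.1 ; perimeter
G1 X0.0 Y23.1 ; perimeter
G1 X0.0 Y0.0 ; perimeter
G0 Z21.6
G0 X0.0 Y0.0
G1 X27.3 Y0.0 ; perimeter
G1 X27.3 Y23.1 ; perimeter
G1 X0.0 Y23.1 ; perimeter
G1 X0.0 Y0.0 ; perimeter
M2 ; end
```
solid part
  facet normal 0.0000 0.0000 -1.0000
    outer loop
      vertex 27.3 23.1 0.0
      vertex 27.3 0.0 0.0
      vertex 0.0 0.0 0.0
    endloop
  endfacet
  facet normal 0.0000 0.0000 -1.0000
    outer loop
      vertex 0.0 23.1 0.0
      vertex 27.3 23.1 0.0
      vertex 0.0 0.0 0.0
    endloop
  endfacet
  facet normal 0.0000 0.0000 1.0000
    outer loop
      vertex 0.0 0.0 21.6
      vertex 27.3 0.0 21.6
      vertex 27.3 23.1 21.6
    endloop
  endfacet
  facet normal 0.0000 0.0000 1.0000
    outer loop
      vertex 0.0 0.0 21.6
      vertex 27.3 23.1 21.6
      vertex 0.0 23.1 21.6
    endloop
  endfacet
  facet normal 0.0000 -1.0000 0.0000
    outer loop
      vertex 0.0 0.0 0.0
      vertex 27.3 0.0 0.0
      vertex 27.3 0.0 21.6
    endloop
  endfacet
  facet normal 0.0000 -1.0000 0.0000
    outer loop
      vertex 0.0 0.0 0.0
      vertex 27.3 0.0 21.6
      vertex 0.0 0.0 21.6
    endloop
  endfacet
  facet normal 0.0000 1.0000 0.0000
    outer loop
      vertex 27.3 23.1 21.6
      vertex 27.3 23.1 0.0
      vertex 0.0 23.1 0.0
    endloop
  endfacet
  facet normal 0.0000 1.0000 0.0000
    outer loop
      vertex 0.0 23.1 21.6
      vertex 27.3 23.1 21.6
      vertex 0.0 23.1 0.0
    endloop
  endfacet
  facet normal -1.0000 0.0000 0.0000
    outer loop
      vertex 0.0 23.1 21.6
      vertex 0.0 23.1 0.0
      vertex 0.0 0.0 0.0
    endloop
  endfacet
  facet normal -1.0000 0.0000 0.0000
    outer loop
      vertex 0.0 0.0 21.6
      vertex 0.0 23.1 21.6
      vertex 0.0 0.0 0.0
    endloop
  endfacet
  facet normal 1.0000 0.0000 0.0000
    outer loop
      vertex 27.3 0.0 0.0
      vertex 27.3 23.1 0.0
      vertex 27.3 23.1 21.6
    endloop
  endfacet
  facet normal 1.0000 0.0000 0.0000
    outer loop
      vertex 27.3 0.0 0.0
      vertex 27.3 23.1 21.6
      vertex 27.3 0.0 21.6
    endloop
  endfacet
endsolid part

The G0 Z moves step by Δz≈3.1 mm. Every layer's G1 loop is the same polygon, so the solid is a straight extrusion of it from z=0 to z≈21.6. Closing with flat bottom and top caps and triangulating gives 12 facets — a rectangular box, roughly 27.3 × 23.1 mm footprint and 21.6 mm tall.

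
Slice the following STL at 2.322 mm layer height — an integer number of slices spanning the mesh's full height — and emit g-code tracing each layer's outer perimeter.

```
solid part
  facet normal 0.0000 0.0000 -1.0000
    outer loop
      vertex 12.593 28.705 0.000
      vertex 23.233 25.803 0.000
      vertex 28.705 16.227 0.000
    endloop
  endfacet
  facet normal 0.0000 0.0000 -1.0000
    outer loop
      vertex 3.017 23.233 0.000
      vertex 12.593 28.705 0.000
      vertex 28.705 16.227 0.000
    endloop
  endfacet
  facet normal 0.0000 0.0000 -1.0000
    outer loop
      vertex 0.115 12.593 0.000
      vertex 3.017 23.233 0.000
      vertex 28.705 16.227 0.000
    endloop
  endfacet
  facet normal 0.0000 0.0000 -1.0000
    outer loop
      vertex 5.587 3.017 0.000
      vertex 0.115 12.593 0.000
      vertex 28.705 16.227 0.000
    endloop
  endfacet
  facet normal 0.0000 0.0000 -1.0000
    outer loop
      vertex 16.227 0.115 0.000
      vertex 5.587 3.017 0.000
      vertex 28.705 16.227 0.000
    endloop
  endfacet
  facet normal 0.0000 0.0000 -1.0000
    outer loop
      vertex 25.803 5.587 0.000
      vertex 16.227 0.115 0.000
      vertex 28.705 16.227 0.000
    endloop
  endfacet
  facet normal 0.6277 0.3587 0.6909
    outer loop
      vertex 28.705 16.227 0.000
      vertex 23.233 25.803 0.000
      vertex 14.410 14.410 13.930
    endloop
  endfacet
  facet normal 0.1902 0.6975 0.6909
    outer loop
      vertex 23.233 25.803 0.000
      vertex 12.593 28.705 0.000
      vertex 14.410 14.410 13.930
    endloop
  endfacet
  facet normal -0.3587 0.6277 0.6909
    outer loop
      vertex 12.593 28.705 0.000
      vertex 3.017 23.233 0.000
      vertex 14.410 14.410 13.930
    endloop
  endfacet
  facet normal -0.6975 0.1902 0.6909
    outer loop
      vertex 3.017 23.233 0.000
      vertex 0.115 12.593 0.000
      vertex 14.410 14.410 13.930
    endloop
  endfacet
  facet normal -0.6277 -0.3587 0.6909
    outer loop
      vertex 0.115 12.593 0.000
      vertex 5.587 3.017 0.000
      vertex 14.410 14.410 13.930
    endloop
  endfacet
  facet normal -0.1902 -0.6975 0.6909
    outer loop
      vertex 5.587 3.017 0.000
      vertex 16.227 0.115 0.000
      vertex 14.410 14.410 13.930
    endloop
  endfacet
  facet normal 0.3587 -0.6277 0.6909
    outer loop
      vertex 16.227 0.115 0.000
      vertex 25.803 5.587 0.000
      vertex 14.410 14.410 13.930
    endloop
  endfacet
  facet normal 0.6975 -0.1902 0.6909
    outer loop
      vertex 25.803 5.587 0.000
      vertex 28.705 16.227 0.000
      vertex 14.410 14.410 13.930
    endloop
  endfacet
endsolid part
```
; perimeter-only toolpath
G21 ; units = mm
G90 ; absolute positioning
G28 ; home
; layer 1
G0 Z2.322
G0 X26.322 Y15.924
G1 X21.762 Y23.904
G1 X12.896 Y26.322
G1 X4.916 Y21.762
G1 X2.498 Y12.896
G1 X7.058 Y4.916
G1 X15.924 Y2.498
G1 X23.904 Y7.058
G1 X26.322 Y15.924
; layer 2
G0 Z4.643
G0 X23.940 Y15.621
G1 X20.292 Y22.005
G1 X13.199 Y23.940
G1 X6.815 Y20.292
G1 X4.880 Y13.199
G1 X8.528 Y6.815
G1 X15.621 Y4.880
G1 X22.005 Y8.528
G1 X23.940 Y15.621
; layer 3
G0 Z6.965
G0 X21.557 Y15.319
G1 X18.822 Y20.107
G1 X13.502 Y21.557
G1 X8.713 Y18.822
G1 X7.263 Y13.502
G1 X9.998 Y8.713
G1 X15.319 Y7.263
G1 X20.107 Y9.998
G1 X21.557 Y15.319
; layer 4
G0 Z9.287
G0 X19.175 Y15.016
G1 X17.351 Y18.208
G1 X13.804 Y19.175
G1 X10.612 Y17.351
G1 X9.645 Y13.804
G1 X11.469 Y10.612
G1 X15.016 Y9.645
G1 X18.208 Y11.469
G1 X19.175 Y15.016
; layer 5
G0 Z11.608
G0 X16.793 Y14.713
G1 X15.881 Y16.309
G1 X14.107 Y16.793
G1 X12.511 Y15.881
G1 X12.028 Y14.107
G1 X12.940 Y12.511
G1 X14.713 Y12.028
G1 X16.309 Y12.940
G1 X16.793 Y14.713
M2 ; end

The solid is a regular 8-sided pyramid, base circumscribed radius ≈ 14.4 mm, apex at z ≈ 13.9 mm. Slicing at Δz = 2.322 mm — 6 equal slices spanning the solid's height, so layer i sits at z = i·h/6 — gives 5 non-empty perimeters. Each is a 8-segment closed polygon; G0 lifts to the layer z and rapids to the start vertex, then G1 traces the edges. The cross-section shrinks linearly with z (the slice at the apex is degenerate and omitted).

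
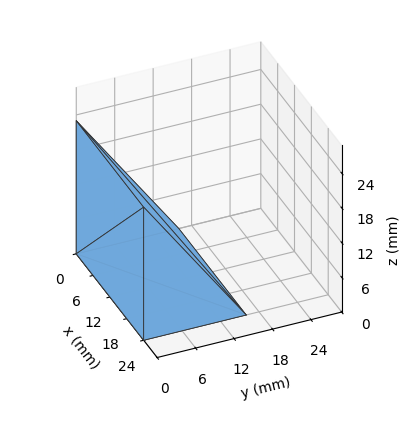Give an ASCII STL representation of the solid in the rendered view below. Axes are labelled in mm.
Reading the render: the shape is a wedge (ramp): 24 × 16 mm base, rising to 23 mm along the y=0 edge and sloping linearly to z=0 at y=16 (dimensions read to the nearest mm from the axis ticks). For the STL, each face is triangulated and given an outward normal.

solid part
  facet normal 0.0000 0.0000 -1.0000
    outer loop
      vertex 24.000 16.000 0.000
      vertex 24.000 0.000 0.000
      vertex 0.000 0.000 0.000
    endloop
  endfacet
  facet normal 0.0000 0.0000 -1.0000
    outer loop
      vertex 0.000 16.000 0.000
      vertex 24.000 16.000 0.000
      vertex 0.000 0.000 0.000
    endloop
  endfacet
  facet normal 0.0000 -1.0000 0.0000
    outer loop
      vertex 0.000 0.000 0.000
      vertex 24.000 0.000 0.000
      vertex 24.000 0.000 23.000
    endloop
  endfacet
  facet normal 0.0000 -1.0000 0.0000
    outer loop
      vertex 0.000 0.000 0.000
      vertex 24.000 0.000 23.000
      vertex 0.000 0.000 23.000
    endloop
  endfacet
  facet normal 0.0000 0.8209 0.5711
    outer loop
      vertex 0.000 0.000 23.000
      vertex 24.000 0.000 23.000
      vertex 24.000 16.000 0.000
    endloop
  endfacet
  facet normal 0.0000 0.8209 0.5711
    outer loop
      vertex 0.000 0.000 23.000
      vertex 24.000 16.000 0.000
      vertex 0.000 16.000 0.000
    endloop
  endfacet
  facet normal -1.0000 0.0000 0.0000
    outer loop
      vertex 0.000 0.000 23.000
      vertex 0.000 16.000 0.000
      vertex 0.000 0.000 0.000
    endloop
  endfacet
  facet normal 1.0000 0.0000 0.0000
    outer loop
      vertex 24.000 0.000 0.000
      vertex 24.000 16.000 0.000
      vertex 24.000 0.000 23.000
    endloop
  endfacet
endsolid part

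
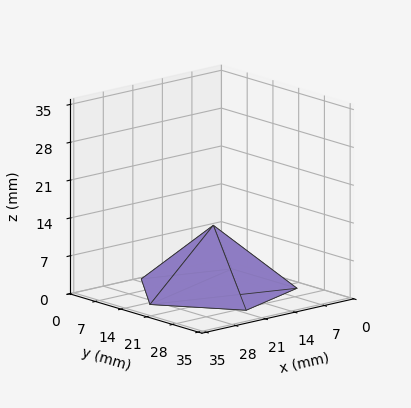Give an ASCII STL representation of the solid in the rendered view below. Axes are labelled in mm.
Reading the render: the shape is a regular 5-sided pyramid, base circumscribed radius ≈ 15 mm, apex at z ≈ 12 mm (dimensions read to the nearest mm from the axis ticks). For the STL, each face is triangulated and given an outward normal.

solid part
  facet normal 0.0000 0.0000 -1.0000
    outer loop
      vertex 2.865 23.817 0.000
      vertex 19.635 29.266 0.000
      vertex 30.000 15.000 0.000
    endloop
  endfacet
  facet normal 0.0000 0.0000 -1.0000
    outer loop
      vertex 2.865 6.183 0.000
      vertex 2.865 23.817 0.000
      vertex 30.000 15.000 0.000
    endloop
  endfacet
  facet normal 0.0000 0.0000 -1.0000
    outer loop
      vertex 19.635 0.734 0.000
      vertex 2.865 6.183 0.000
      vertex 30.000 15.000 0.000
    endloop
  endfacet
  facet normal 0.5688 0.4133 0.7111
    outer loop
      vertex 30.000 15.000 0.000
      vertex 19.635 29.266 0.000
      vertex 15.000 15.000 12.000
    endloop
  endfacet
  facet normal -0.2173 0.6687 0.7111
    outer loop
      vertex 19.635 29.266 0.000
      vertex 2.865 23.817 0.000
      vertex 15.000 15.000 12.000
    endloop
  endfacet
  facet normal -0.7031 0.0000 0.7111
    outer loop
      vertex 2.865 23.817 0.000
      vertex 2.865 6.183 0.000
      vertex 15.000 15.000 12.000
    endloop
  endfacet
  facet normal -0.2173 -0.6687 0.7111
    outer loop
      vertex 2.865 6.183 0.000
      vertex 19.635 0.734 0.000
      vertex 15.000 15.000 12.000
    endloop
  endfacet
  facet normal 0.5688 -0.4133 0.7111
    outer loop
      vertex 19.635 0.734 0.000
      vertex 30.000 15.000 0.000
      vertex 15.000 15.000 12.000
    endloop
  endfacet
endsolid part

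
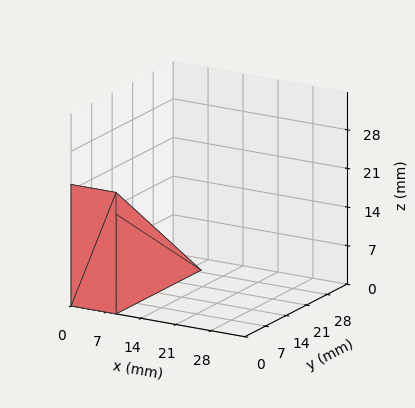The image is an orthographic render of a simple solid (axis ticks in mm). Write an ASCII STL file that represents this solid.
Reading the render: the shape is a wedge (ramp): 9 × 29 mm base, rising to 22 mm along the y=0 edge and sloping linearly to z=0 at y=29 (dimensions read to the nearest mm from the axis ticks). For the STL, each face is triangulated and given an outward normal.

solid part
  facet normal 0.0000 0.0000 -1.0000
    outer loop
      vertex 9.000 29.000 0.000
      vertex 9.000 0.000 0.000
      vertex 0.000 0.000 0.000
    endloop
  endfacet
  facet normal 0.0000 0.0000 -1.0000
    outer loop
      vertex 0.000 29.000 0.000
      vertex 9.000 29.000 0.000
      vertex 0.000 0.000 0.000
    endloop
  endfacet
  facet normal 0.0000 -1.0000 0.0000
    outer loop
      vertex 0.000 0.000 0.000
      vertex 9.000 0.000 0.000
      vertex 9.000 0.000 22.000
    endloop
  endfacet
  facet normal 0.0000 -1.0000 0.0000
    outer loop
      vertex 0.000 0.000 0.000
      vertex 9.000 0.000 22.000
      vertex 0.000 0.000 22.000
    endloop
  endfacet
  facet normal 0.0000 0.6044 0.7967
    outer loop
      vertex 0.000 0.000 22.000
      vertex 9.000 0.000 22.000
      vertex 9.000 29.000 0.000
    endloop
  endfacet
  facet normal 0.0000 0.6044 0.7967
    outer loop
      vertex 0.000 0.000 22.000
      vertex 9.000 29.000 0.000
      vertex 0.000 29.000 0.000
    endloop
  endfacet
  facet normal -1.0000 0.0000 0.0000
    outer loop
      vertex 0.000 0.000 22.000
      vertex 0.000 29.000 0.000
      vertex 0.000 0.000 0.000
    endloop
  endfacet
  facet normal 1.0000 0.0000 0.0000
    outer loop
      vertex 9.000 0.000 0.000
      vertex 9.000 29.000 0.000
      vertex 9.000 0.000 22.000
    endloop
  endfacet
endsolid part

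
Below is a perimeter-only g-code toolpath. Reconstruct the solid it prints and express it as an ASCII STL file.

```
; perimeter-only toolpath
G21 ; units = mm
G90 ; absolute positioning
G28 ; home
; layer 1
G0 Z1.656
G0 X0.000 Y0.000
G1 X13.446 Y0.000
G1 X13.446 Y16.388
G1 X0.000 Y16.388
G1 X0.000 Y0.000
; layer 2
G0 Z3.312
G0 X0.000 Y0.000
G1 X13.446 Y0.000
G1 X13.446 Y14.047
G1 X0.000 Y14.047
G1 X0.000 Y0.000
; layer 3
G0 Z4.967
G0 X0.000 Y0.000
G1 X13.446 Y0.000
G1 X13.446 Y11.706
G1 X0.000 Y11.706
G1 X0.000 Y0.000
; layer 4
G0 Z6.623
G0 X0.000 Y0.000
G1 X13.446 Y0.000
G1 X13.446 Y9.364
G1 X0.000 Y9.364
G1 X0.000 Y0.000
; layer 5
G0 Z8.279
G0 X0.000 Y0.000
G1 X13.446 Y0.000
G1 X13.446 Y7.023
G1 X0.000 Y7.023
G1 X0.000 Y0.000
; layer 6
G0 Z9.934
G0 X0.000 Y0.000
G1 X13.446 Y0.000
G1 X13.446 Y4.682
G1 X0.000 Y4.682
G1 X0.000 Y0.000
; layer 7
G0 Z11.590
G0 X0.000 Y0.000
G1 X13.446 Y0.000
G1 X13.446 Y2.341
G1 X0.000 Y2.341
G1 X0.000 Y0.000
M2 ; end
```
solid part
  facet normal 0.0000 0.0000 -1.0000
    outer loop
      vertex 13.446 18.729 0.000
      vertex 13.446 0.000 0.000
      vertex 0.000 0.000 0.000
    endloop
  endfacet
  facet normal 0.0000 0.0000 -1.0000
    outer loop
      vertex 0.000 18.729 0.000
      vertex 13.446 18.729 0.000
      vertex 0.000 0.000 0.000
    endloop
  endfacet
  facet normal 0.0000 -1.0000 0.0000
    outer loop
      vertex 0.000 0.000 0.000
      vertex 13.446 0.000 0.000
      vertex 13.446 0.000 13.246
    endloop
  endfacet
  facet normal 0.0000 -1.0000 0.0000
    outer loop
      vertex 0.000 0.000 0.000
      vertex 13.446 0.000 13.246
      vertex 0.000 0.000 13.246
    endloop
  endfacet
  facet normal 0.0000 0.5774 0.8164
    outer loop
      vertex 0.000 0.000 13.246
      vertex 13.446 0.000 13.246
      vertex 13.446 18.729 0.000
    endloop
  endfacet
  facet normal 0.0000 0.5774 0.8164
    outer loop
      vertex 0.000 0.000 13.246
      vertex 13.446 18.729 0.000
      vertex 0.000 18.729 0.000
    endloop
  endfacet
  facet normal -1.0000 0.0000 0.0000
    outer loop
      vertex 0.000 0.000 13.246
      vertex 0.000 18.729 0.000
      vertex 0.000 0.000 0.000
    endloop
  endfacet
  facet normal 1.0000 0.0000 0.0000
    outer loop
      vertex 13.446 0.000 0.000
      vertex 13.446 18.729 0.000
      vertex 13.446 0.000 13.246
    endloop
  endfacet
endsolid part

The G0 Z moves step by Δz≈1.656 mm. The G1 loops shrink linearly with z, so the solid tapers from its base footprint up to z≈13.2. Closing with a flat bottom cap and the tapered top and triangulating gives 8 facets — a wedge (ramp): 13.4 × 18.7 mm base, rising to 13.2 mm along the y=0 edge and sloping linearly to z=0 at y=18.7.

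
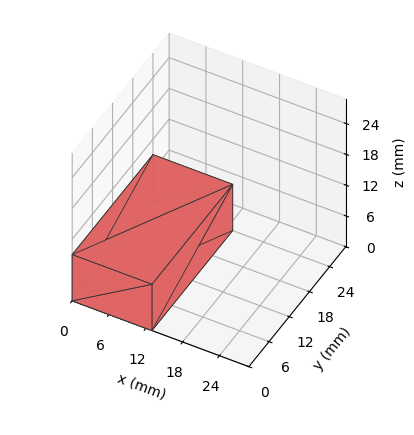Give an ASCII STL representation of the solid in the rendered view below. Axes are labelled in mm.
Reading the render: the shape is a rectangular box, roughly 13 × 24 mm footprint and 9 mm tall (dimensions read to the nearest mm from the axis ticks). For the STL, each face is triangulated and given an outward normal.

solid part
  facet normal 0.0000 0.0000 -1.0000
    outer loop
      vertex 13.000 24.000 0.000
      vertex 13.000 0.000 0.000
      vertex 0.000 0.000 0.000
    endloop
  endfacet
  facet normal 0.0000 0.0000 -1.0000
    outer loop
      vertex 0.000 24.000 0.000
      vertex 13.000 24.000 0.000
      vertex 0.000 0.000 0.000
    endloop
  endfacet
  facet normal 0.0000 0.0000 1.0000
    outer loop
      vertex 0.000 0.000 9.000
      vertex 13.000 0.000 9.000
      vertex 13.000 24.000 9.000
    endloop
  endfacet
  facet normal 0.0000 0.0000 1.0000
    outer loop
      vertex 0.000 0.000 9.000
      vertex 13.000 24.000 9.000
      vertex 0.000 24.000 9.000
    endloop
  endfacet
  facet normal 0.0000 -1.0000 0.0000
    outer loop
      vertex 0.000 0.000 0.000
      vertex 13.000 0.000 0.000
      vertex 13.000 0.000 9.000
    endloop
  endfacet
  facet normal 0.0000 -1.0000 0.0000
    outer loop
      vertex 0.000 0.000 0.000
      vertex 13.000 0.000 9.000
      vertex 0.000 0.000 9.000
    endloop
  endfacet
  facet normal 0.0000 1.0000 0.0000
    outer loop
      vertex 13.000 24.000 9.000
      vertex 13.000 24.000 0.000
      vertex 0.000 24.000 0.000
    endloop
  endfacet
  facet normal 0.0000 1.0000 0.0000
    outer loop
      vertex 0.000 24.000 9.000
      vertex 13.000 24.000 9.000
      vertex 0.000 24.000 0.000
    endloop
  endfacet
  facet normal -1.0000 0.0000 0.0000
    outer loop
      vertex 0.000 24.000 9.000
      vertex 0.000 24.000 0.000
      vertex 0.000 0.000 0.000
    endloop
  endfacet
  facet normal -1.0000 0.0000 0.0000
    outer loop
      vertex 0.000 0.000 9.000
      vertex 0.000 24.000 9.000
      vertex 0.000 0.000 0.000
    endloop
  endfacet
  facet normal 1.0000 0.0000 0.0000
    outer loop
      vertex 13.000 0.000 0.000
      vertex 13.000 24.000 0.000
      vertex 13.000 24.000 9.000
    endloop
  endfacet
  facet normal 1.0000 0.0000 0.0000
    outer loop
      vertex 13.000 0.000 0.000
      vertex 13.000 24.000 9.000
      vertex 13.000 0.000 9.000
    endloop
  endfacet
endsolid part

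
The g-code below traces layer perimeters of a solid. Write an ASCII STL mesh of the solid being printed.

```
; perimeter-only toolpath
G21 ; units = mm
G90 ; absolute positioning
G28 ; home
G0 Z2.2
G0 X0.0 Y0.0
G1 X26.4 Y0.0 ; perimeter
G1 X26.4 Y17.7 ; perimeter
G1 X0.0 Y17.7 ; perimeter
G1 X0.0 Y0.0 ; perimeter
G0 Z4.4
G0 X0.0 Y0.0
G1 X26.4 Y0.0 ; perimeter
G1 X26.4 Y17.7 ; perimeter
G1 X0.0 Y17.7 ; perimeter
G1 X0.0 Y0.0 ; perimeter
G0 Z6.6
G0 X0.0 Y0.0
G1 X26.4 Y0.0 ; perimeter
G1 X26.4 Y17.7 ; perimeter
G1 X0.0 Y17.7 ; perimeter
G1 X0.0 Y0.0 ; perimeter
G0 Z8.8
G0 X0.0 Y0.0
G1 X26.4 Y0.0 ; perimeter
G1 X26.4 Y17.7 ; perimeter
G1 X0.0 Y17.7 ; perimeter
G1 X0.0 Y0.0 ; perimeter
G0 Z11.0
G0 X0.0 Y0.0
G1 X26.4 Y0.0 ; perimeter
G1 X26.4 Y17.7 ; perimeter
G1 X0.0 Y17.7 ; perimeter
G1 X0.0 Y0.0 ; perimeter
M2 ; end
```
solid part
  facet normal 0.0000 0.0000 -1.0000
    outer loop
      vertex 26.4 17.7 0.0
      vertex 26.4 0.0 0.0
      vertex 0.0 0.0 0.0
    endloop
  endfacet
  facet normal 0.0000 0.0000 -1.0000
    outer loop
      vertex 0.0 17.7 0.0
      vertex 26.4 17.7 0.0
      vertex 0.0 0.0 0.0
    endloop
  endfacet
  facet normal 0.0000 0.0000 1.0000
    outer loop
      vertex 0.0 0.0 11.0
      vertex 26.4 0.0 11.0
      vertex 26.4 17.7 11.0
    endloop
  endfacet
  facet normal 0.0000 0.0000 1.0000
    outer loop
      vertex 0.0 0.0 11.0
      vertex 26.4 17.7 11.0
      vertex 0.0 17.7 11.0
    endloop
  endfacet
  facet normal 0.0000 -1.0000 0.0000
    outer loop
      vertex 0.0 0.0 0.0
      vertex 26.4 0.0 0.0
      vertex 26.4 0.0 11.0
    endloop
  endfacet
  facet normal 0.0000 -1.0000 0.0000
    outer loop
      vertex 0.0 0.0 0.0
      vertex 26.4 0.0 11.0
      vertex 0.0 0.0 11.0
    endloop
  endfacet
  facet normal 0.0000 1.0000 0.0000
    outer loop
      vertex 26.4 17.7 11.0
      vertex 26.4 17.7 0.0
      vertex 0.0 17.7 0.0
    endloop
  endfacet
  facet normal 0.0000 1.0000 0.0000
    outer loop
      vertex 0.0 17.7 11.0
      vertex 26.4 17.7 11.0
      vertex 0.0 17.7 0.0
    endloop
  endfacet
  facet normal -1.0000 0.0000 0.0000
    outer loop
      vertex 0.0 17.7 11.0
      vertex 0.0 17.7 0.0
      vertex 0.0 0.0 0.0
    endloop
  endfacet
  facet normal -1.0000 0.0000 0.0000
    outer loop
      vertex 0.0 0.0 11.0
      vertex 0.0 17.7 11.0
      vertex 0.0 0.0 0.0
    endloop
  endfacet
  facet normal 1.0000 0.0000 0.0000
    outer loop
      vertex 26.4 0.0 0.0
      vertex 26.4 17.7 0.0
      vertex 26.4 17.7 11.0
    endloop
  endfacet
  facet normal 1.0000 0.0000 0.0000
    outer loop
      vertex 26.4 0.0 0.0
      vertex 26.4 17.7 11.0
      vertex 26.4 0.0 11.0
    endloop
  endfacet
endsolid part

The G0 Z moves step by Δz≈2.2 mm. Every layer's G1 loop is the same polygon, so the solid is a straight extrusion of it from z=0 to z≈11. Closing with flat bottom and top caps and triangulating gives 12 facets — a rectangular box, roughly 26.4 × 17.7 mm footprint and 11 mm tall.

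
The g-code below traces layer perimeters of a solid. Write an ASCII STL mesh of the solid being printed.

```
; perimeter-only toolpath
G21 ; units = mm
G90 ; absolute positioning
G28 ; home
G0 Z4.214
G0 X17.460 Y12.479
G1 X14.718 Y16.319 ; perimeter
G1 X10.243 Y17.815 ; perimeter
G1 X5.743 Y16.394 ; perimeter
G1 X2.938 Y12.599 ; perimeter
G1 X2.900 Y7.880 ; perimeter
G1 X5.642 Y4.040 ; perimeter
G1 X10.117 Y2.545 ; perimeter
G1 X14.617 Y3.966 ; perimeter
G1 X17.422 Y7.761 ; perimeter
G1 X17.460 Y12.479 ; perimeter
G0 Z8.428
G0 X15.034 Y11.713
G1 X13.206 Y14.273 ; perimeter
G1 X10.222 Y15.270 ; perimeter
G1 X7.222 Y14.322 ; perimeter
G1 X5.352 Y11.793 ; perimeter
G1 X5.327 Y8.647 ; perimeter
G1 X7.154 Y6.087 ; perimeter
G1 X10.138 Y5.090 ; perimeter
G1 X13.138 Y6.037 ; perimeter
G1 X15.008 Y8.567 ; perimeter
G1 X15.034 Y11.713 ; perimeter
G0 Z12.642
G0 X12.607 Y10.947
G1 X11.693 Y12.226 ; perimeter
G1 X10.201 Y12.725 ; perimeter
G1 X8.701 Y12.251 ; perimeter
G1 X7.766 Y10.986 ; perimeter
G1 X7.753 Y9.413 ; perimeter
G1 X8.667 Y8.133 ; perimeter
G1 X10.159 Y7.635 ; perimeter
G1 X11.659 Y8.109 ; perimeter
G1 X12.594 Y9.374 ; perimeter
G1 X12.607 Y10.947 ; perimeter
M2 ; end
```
solid part
  facet normal 0.0000 0.0000 -1.0000
    outer loop
      vertex 10.264 20.360 0.000
      vertex 16.231 18.366 0.000
      vertex 19.887 13.246 0.000
    endloop
  endfacet
  facet normal 0.0000 0.0000 -1.0000
    outer loop
      vertex 4.264 18.465 0.000
      vertex 10.264 20.360 0.000
      vertex 19.887 13.246 0.000
    endloop
  endfacet
  facet normal 0.0000 0.0000 -1.0000
    outer loop
      vertex 0.524 13.405 0.000
      vertex 4.264 18.465 0.000
      vertex 19.887 13.246 0.000
    endloop
  endfacet
  facet normal 0.0000 0.0000 -1.0000
    outer loop
      vertex 0.473 7.114 0.000
      vertex 0.524 13.405 0.000
      vertex 19.887 13.246 0.000
    endloop
  endfacet
  facet normal 0.0000 0.0000 -1.0000
    outer loop
      vertex 4.129 1.994 0.000
      vertex 0.473 7.114 0.000
      vertex 19.887 13.246 0.000
    endloop
  endfacet
  facet normal 0.0000 0.0000 -1.0000
    outer loop
      vertex 10.096 0.000 0.000
      vertex 4.129 1.994 0.000
      vertex 19.887 13.246 0.000
    endloop
  endfacet
  facet normal 0.0000 0.0000 -1.0000
    outer loop
      vertex 16.096 1.895 0.000
      vertex 10.096 0.000 0.000
      vertex 19.887 13.246 0.000
    endloop
  endfacet
  facet normal 0.0000 0.0000 -1.0000
    outer loop
      vertex 19.836 6.955 0.000
      vertex 16.096 1.895 0.000
      vertex 19.887 13.246 0.000
    endloop
  endfacet
  facet normal 0.7057 0.5039 0.4981
    outer loop
      vertex 19.887 13.246 0.000
      vertex 16.231 18.366 0.000
      vertex 10.180 10.180 16.856
    endloop
  endfacet
  facet normal 0.2748 0.8224 0.4981
    outer loop
      vertex 16.231 18.366 0.000
      vertex 10.264 20.360 0.000
      vertex 10.180 10.180 16.856
    endloop
  endfacet
  facet normal -0.2612 0.8269 0.4981
    outer loop
      vertex 10.264 20.360 0.000
      vertex 4.264 18.465 0.000
      vertex 10.180 10.180 16.856
    endloop
  endfacet
  facet normal -0.6973 0.5154 0.4981
    outer loop
      vertex 4.264 18.465 0.000
      vertex 0.524 13.405 0.000
      vertex 10.180 10.180 16.856
    endloop
  endfacet
  facet normal -0.8671 0.0070 0.4981
    outer loop
      vertex 0.524 13.405 0.000
      vertex 0.473 7.114 0.000
      vertex 10.180 10.180 16.856
    endloop
  endfacet
  facet normal -0.7057 -0.5039 0.4981
    outer loop
      vertex 0.473 7.114 0.000
      vertex 4.129 1.994 0.000
      vertex 10.180 10.180 16.856
    endloop
  endfacet
  facet normal -0.2748 -0.8224 0.4981
    outer loop
      vertex 4.129 1.994 0.000
      vertex 10.096 0.000 0.000
      vertex 10.180 10.180 16.856
    endloop
  endfacet
  facet normal 0.2612 -0.8269 0.4981
    outer loop
      vertex 10.096 0.000 0.000
      vertex 16.096 1.895 0.000
      vertex 10.180 10.180 16.856
    endloop
  endfacet
  facet normal 0.6973 -0.5154 0.4981
    outer loop
      vertex 16.096 1.895 0.000
      vertex 19.836 6.955 0.000
      vertex 10.180 10.180 16.856
    endloop
  endfacet
  facet normal 0.8671 -0.0070 0.4981
    outer loop
      vertex 19.836 6.955 0.000
      vertex 19.887 13.246 0.000
      vertex 10.180 10.180 16.856
    endloop
  endfacet
endsolid part

The G0 Z moves step by Δz≈4.214 mm. The G1 loops shrink linearly with z, so the solid tapers from its base footprint up to z≈16.9. Closing with a flat bottom cap and the tapered top and triangulating gives 18 facets — a regular 10-sided pyramid, base circumscribed radius ≈ 10.2 mm, apex at z ≈ 16.9 mm.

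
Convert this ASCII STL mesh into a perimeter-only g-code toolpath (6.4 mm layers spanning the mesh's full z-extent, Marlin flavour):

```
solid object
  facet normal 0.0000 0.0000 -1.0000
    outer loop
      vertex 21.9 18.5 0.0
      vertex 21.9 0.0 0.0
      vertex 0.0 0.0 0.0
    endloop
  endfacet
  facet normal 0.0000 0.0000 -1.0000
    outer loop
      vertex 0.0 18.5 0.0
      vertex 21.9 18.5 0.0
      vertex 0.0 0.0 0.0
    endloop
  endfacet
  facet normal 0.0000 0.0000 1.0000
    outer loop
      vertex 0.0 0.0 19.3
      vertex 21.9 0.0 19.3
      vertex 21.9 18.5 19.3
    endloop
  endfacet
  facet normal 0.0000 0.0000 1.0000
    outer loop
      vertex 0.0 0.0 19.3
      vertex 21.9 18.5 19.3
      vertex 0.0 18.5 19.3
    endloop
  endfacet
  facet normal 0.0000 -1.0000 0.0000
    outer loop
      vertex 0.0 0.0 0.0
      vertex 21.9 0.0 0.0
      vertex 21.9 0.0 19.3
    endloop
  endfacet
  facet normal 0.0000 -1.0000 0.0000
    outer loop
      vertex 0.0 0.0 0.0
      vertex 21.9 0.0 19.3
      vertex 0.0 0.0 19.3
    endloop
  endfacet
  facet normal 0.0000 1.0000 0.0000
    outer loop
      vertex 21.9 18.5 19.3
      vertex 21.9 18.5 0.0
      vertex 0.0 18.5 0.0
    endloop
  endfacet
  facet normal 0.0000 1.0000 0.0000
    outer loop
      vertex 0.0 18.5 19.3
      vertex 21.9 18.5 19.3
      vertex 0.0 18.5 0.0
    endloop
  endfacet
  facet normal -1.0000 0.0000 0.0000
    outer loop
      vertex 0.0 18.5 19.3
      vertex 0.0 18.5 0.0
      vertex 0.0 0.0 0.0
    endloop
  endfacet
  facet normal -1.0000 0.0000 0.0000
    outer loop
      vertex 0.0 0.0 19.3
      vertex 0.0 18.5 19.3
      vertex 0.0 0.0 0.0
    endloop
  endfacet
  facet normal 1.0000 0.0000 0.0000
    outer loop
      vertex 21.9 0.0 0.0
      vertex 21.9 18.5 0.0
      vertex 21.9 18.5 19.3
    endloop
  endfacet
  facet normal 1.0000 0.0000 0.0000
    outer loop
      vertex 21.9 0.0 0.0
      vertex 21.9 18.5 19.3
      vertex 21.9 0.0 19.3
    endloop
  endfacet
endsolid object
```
; perimeter-only toolpath
G21 ; units = mm
G90 ; absolute positioning
G28 ; home
; layer 1
G0 Z6.4
G0 X0.0 Y0.0
G1 X21.9 Y0.0
G1 X21.9 Y18.5
G1 X0.0 Y18.5
G1 X0.0 Y0.0
; layer 2
G0 Z12.9
G0 X0.0 Y0.0
G1 X21.9 Y0.0
G1 X21.9 Y18.5
G1 X0.0 Y18.5
G1 X0.0 Y0.0
; layer 3
G0 Z19.3
G0 X0.0 Y0.0
G1 X21.9 Y0.0
G1 X21.9 Y18.5
G1 X0.0 Y18.5
G1 X0.0 Y0.0
M2 ; end

The solid is a rectangular box, roughly 21.9 × 18.5 mm footprint and 19.3 mm tall. Slicing at Δz = 6.4 mm — 3 equal slices spanning the solid's height, so layer i sits at z = i·h/3 — gives 3 non-empty perimeters. Each is a 4-segment closed polygon; G0 lifts to the layer z and rapids to the start vertex, then G1 traces the edges.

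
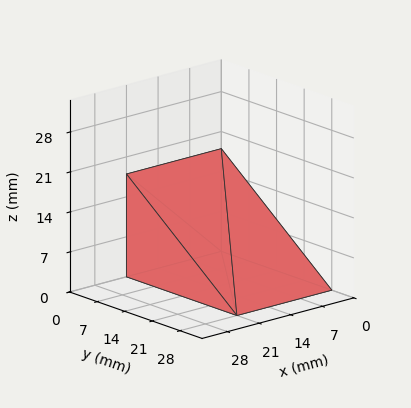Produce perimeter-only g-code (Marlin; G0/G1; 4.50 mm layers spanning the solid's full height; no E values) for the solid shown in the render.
Reading the render: the shape is a wedge (ramp): 21 × 28 mm base, rising to 18 mm along the y=0 edge and sloping linearly to z=0 at y=28 (dimensions read to the nearest mm from the axis ticks). For the g-code, the solid's height is divided into equal slices at the stated Δz and each level perimeter traced with G1 moves after a G0 lift.

; perimeter-only toolpath
G21 ; units = mm
G90 ; absolute positioning
G28 ; home
; layer 1
G0 Z4.50
G0 X0.00 Y0.00
G1 X21.00 Y0.00
G1 X21.00 Y21.00
G1 X0.00 Y21.00
G1 X0.00 Y0.00
; layer 2
G0 Z9.00
G0 X0.00 Y0.00
G1 X21.00 Y0.00
G1 X21.00 Y14.00
G1 X0.00 Y14.00
G1 X0.00 Y0.00
; layer 3
G0 Z13.50
G0 X0.00 Y0.00
G1 X21.00 Y0.00
G1 X21.00 Y7.00
G1 X0.00 Y7.00
G1 X0.00 Y0.00
M2 ; end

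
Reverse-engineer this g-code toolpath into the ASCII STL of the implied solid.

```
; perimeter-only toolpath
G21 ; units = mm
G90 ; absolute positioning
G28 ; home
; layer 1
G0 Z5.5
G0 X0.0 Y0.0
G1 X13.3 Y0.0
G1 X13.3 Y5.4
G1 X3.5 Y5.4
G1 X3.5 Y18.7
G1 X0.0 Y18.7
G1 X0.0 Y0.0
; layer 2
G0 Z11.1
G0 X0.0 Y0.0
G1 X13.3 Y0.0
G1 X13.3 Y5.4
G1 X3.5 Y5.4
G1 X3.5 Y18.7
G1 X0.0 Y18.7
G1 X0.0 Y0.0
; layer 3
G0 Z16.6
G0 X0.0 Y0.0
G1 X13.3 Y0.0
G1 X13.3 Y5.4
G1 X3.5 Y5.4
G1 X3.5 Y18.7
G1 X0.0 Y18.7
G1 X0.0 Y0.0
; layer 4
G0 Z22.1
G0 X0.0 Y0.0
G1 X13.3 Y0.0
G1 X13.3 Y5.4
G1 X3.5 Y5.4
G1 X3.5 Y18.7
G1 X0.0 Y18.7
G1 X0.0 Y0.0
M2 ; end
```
solid part
  facet normal 0.0000 0.0000 -1.0000
    outer loop
      vertex 13.3 5.4 0.0
      vertex 13.3 0.0 0.0
      vertex 0.0 0.0 0.0
    endloop
  endfacet
  facet normal 0.0000 0.0000 -1.0000
    outer loop
      vertex 3.5 5.4 0.0
      vertex 13.3 5.4 0.0
      vertex 0.0 0.0 0.0
    endloop
  endfacet
  facet normal 0.0000 0.0000 -1.0000
    outer loop
      vertex 3.5 18.7 0.0
      vertex 3.5 5.4 0.0
      vertex 0.0 0.0 0.0
    endloop
  endfacet
  facet normal 0.0000 0.0000 -1.0000
    outer loop
      vertex 0.0 18.7 0.0
      vertex 3.5 18.7 0.0
      vertex 0.0 0.0 0.0
    endloop
  endfacet
  facet normal 0.0000 0.0000 1.0000
    outer loop
      vertex 0.0 0.0 22.1
      vertex 13.3 0.0 22.1
      vertex 13.3 5.4 22.1
    endloop
  endfacet
  facet normal 0.0000 0.0000 1.0000
    outer loop
      vertex 0.0 0.0 22.1
      vertex 13.3 5.4 22.1
      vertex 3.5 5.4 22.1
    endloop
  endfacet
  facet normal 0.0000 0.0000 1.0000
    outer loop
      vertex 0.0 0.0 22.1
      vertex 3.5 5.4 22.1
      vertex 3.5 18.7 22.1
    endloop
  endfacet
  facet normal 0.0000 0.0000 1.0000
    outer loop
      vertex 0.0 0.0 22.1
      vertex 3.5 18.7 22.1
      vertex 0.0 18.7 22.1
    endloop
  endfacet
  facet normal 0.0000 -1.0000 0.0000
    outer loop
      vertex 0.0 0.0 0.0
      vertex 13.3 0.0 0.0
      vertex 13.3 0.0 22.1
    endloop
  endfacet
  facet normal 0.0000 -1.0000 0.0000
    outer loop
      vertex 0.0 0.0 0.0
      vertex 13.3 0.0 22.1
      vertex 0.0 0.0 22.1
    endloop
  endfacet
  facet normal 1.0000 0.0000 0.0000
    outer loop
      vertex 13.3 0.0 0.0
      vertex 13.3 5.4 0.0
      vertex 13.3 5.4 22.1
    endloop
  endfacet
  facet normal 1.0000 0.0000 0.0000
    outer loop
      vertex 13.3 0.0 0.0
      vertex 13.3 5.4 22.1
      vertex 13.3 0.0 22.1
    endloop
  endfacet
  facet normal 0.0000 1.0000 0.0000
    outer loop
      vertex 13.3 5.4 0.0
      vertex 3.5 5.4 0.0
      vertex 3.5 5.4 22.1
    endloop
  endfacet
  facet normal 0.0000 1.0000 0.0000
    outer loop
      vertex 13.3 5.4 0.0
      vertex 3.5 5.4 22.1
      vertex 13.3 5.4 22.1
    endloop
  endfacet
  facet normal 1.0000 0.0000 0.0000
    outer loop
      vertex 3.5 5.4 0.0
      vertex 3.5 18.7 0.0
      vertex 3.5 18.7 22.1
    endloop
  endfacet
  facet normal 1.0000 0.0000 0.0000
    outer loop
      vertex 3.5 5.4 0.0
      vertex 3.5 18.7 22.1
      vertex 3.5 5.4 22.1
    endloop
  endfacet
  facet normal 0.0000 1.0000 0.0000
    outer loop
      vertex 3.5 18.7 0.0
      vertex 0.0 18.7 0.0
      vertex 0.0 18.7 22.1
    endloop
  endfacet
  facet normal 0.0000 1.0000 0.0000
    outer loop
      vertex 3.5 18.7 0.0
      vertex 0.0 18.7 22.1
      vertex 3.5 18.7 22.1
    endloop
  endfacet
  facet normal -1.0000 0.0000 0.0000
    outer loop
      vertex 0.0 18.7 0.0
      vertex 0.0 0.0 0.0
      vertex 0.0 0.0 22.1
    endloop
  endfacet
  facet normal -1.0000 0.0000 0.0000
    outer loop
      vertex 0.0 18.7 0.0
      vertex 0.0 0.0 22.1
      vertex 0.0 18.7 22.1
    endloop
  endfacet
endsolid part

The G0 Z moves step by Δz≈5.5 mm. Every layer's G1 loop is the same polygon, so the solid is a straight extrusion of it from z=0 to z≈22.1. Closing with flat bottom and top caps and triangulating gives 20 facets — an L-shaped prism: outer 13.3 × 18.7 mm, arm thicknesses ≈ 5.4 mm (horizontal) and 3.5 mm (vertical), extruded 22.1 mm in z.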